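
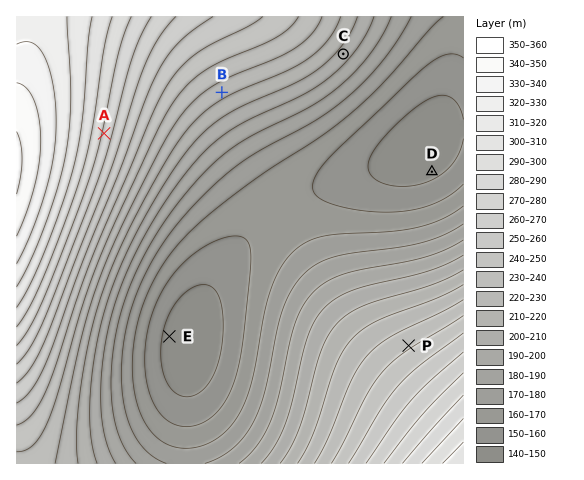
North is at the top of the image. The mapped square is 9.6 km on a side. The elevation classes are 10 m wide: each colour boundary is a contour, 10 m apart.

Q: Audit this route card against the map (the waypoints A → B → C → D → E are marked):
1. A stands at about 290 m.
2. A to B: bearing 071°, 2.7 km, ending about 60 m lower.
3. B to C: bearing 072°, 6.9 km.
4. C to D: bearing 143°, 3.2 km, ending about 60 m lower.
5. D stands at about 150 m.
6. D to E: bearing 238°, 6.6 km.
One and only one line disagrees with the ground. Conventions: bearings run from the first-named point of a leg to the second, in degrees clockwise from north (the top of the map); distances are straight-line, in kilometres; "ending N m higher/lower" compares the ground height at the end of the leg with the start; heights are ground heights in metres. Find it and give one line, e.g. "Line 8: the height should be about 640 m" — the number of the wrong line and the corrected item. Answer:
Line 3: the distance should be 2.7 km.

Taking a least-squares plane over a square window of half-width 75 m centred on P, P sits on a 1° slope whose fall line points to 328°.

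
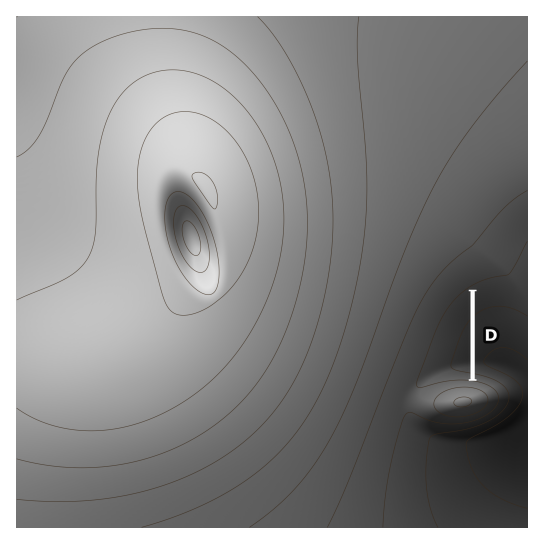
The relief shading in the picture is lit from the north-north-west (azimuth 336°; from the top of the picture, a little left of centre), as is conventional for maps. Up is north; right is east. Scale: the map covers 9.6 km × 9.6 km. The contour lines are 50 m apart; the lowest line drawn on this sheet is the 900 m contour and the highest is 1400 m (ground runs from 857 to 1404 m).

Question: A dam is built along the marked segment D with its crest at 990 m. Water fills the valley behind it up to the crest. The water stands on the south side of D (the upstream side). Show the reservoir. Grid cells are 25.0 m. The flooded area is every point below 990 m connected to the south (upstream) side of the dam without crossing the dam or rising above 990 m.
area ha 90.2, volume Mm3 24.1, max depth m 72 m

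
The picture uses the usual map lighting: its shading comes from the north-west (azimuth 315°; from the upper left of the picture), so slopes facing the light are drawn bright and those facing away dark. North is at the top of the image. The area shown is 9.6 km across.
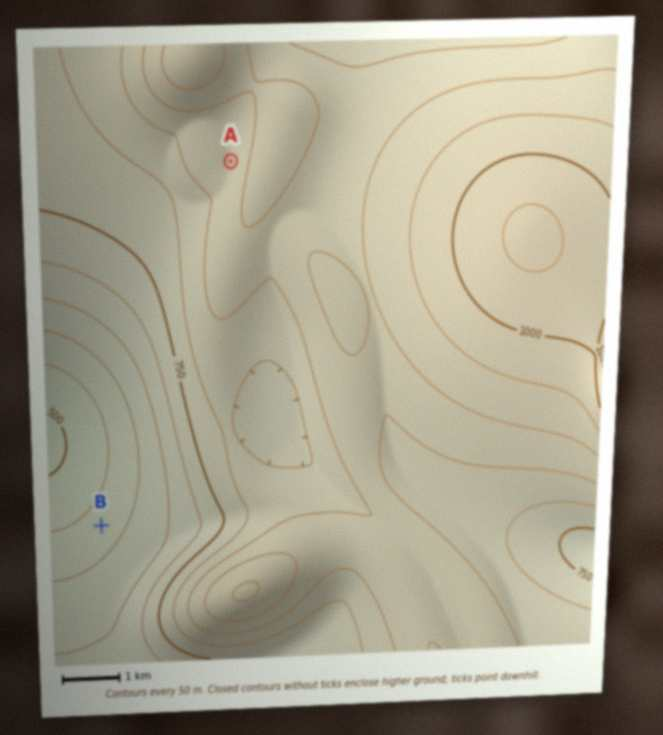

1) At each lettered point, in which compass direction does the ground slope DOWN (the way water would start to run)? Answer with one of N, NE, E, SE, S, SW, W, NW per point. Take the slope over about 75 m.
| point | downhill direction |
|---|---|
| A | W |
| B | NW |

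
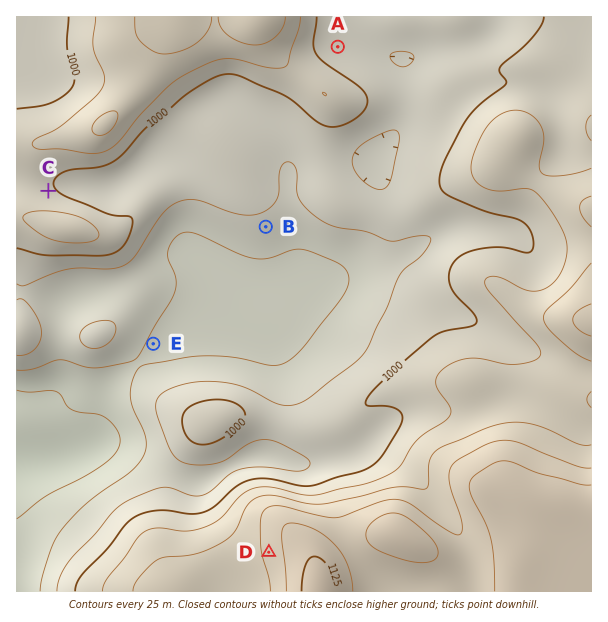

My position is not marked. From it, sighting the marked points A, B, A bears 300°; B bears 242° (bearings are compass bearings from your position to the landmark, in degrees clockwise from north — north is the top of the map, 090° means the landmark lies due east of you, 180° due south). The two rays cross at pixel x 466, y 121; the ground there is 1000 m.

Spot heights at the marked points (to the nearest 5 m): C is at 1005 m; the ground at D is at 1085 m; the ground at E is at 950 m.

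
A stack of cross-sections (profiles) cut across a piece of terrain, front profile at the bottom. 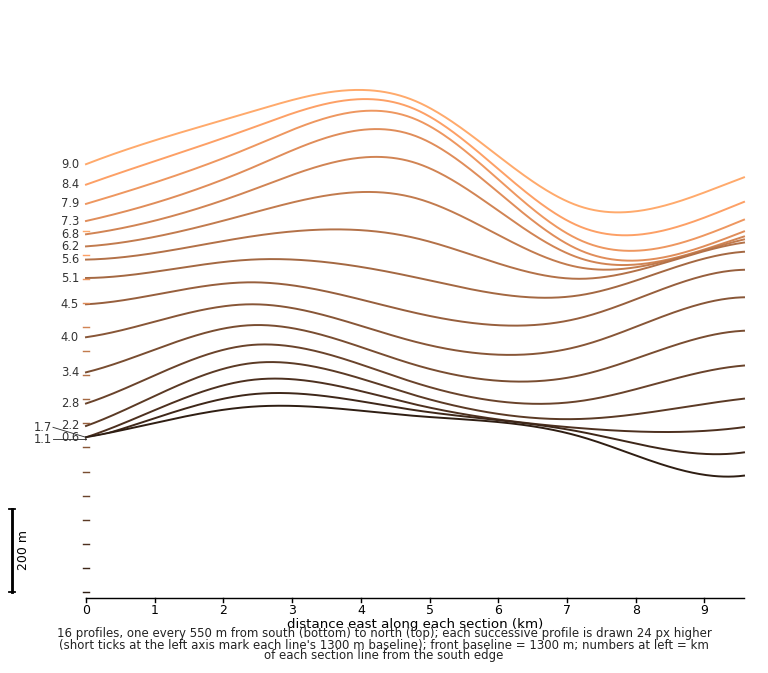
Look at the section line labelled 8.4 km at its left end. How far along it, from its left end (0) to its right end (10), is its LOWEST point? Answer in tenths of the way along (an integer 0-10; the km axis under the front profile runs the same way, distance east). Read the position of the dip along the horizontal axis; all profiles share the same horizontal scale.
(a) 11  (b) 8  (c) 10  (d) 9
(b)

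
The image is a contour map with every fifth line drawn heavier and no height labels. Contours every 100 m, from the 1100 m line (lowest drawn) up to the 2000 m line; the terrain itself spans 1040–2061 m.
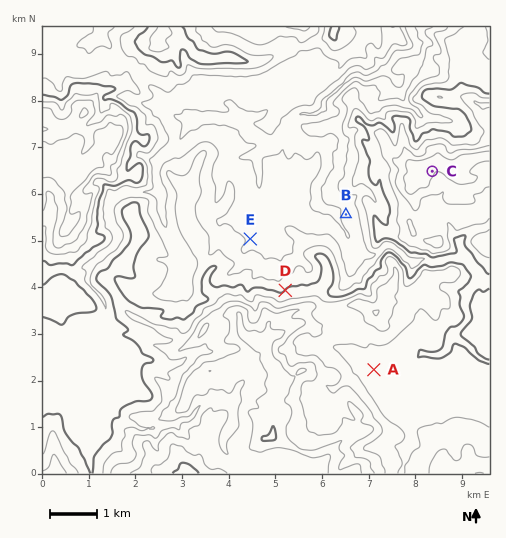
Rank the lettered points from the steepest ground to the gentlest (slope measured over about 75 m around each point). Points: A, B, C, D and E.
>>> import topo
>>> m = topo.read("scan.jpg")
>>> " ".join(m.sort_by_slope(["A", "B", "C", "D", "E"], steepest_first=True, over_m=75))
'D C B E A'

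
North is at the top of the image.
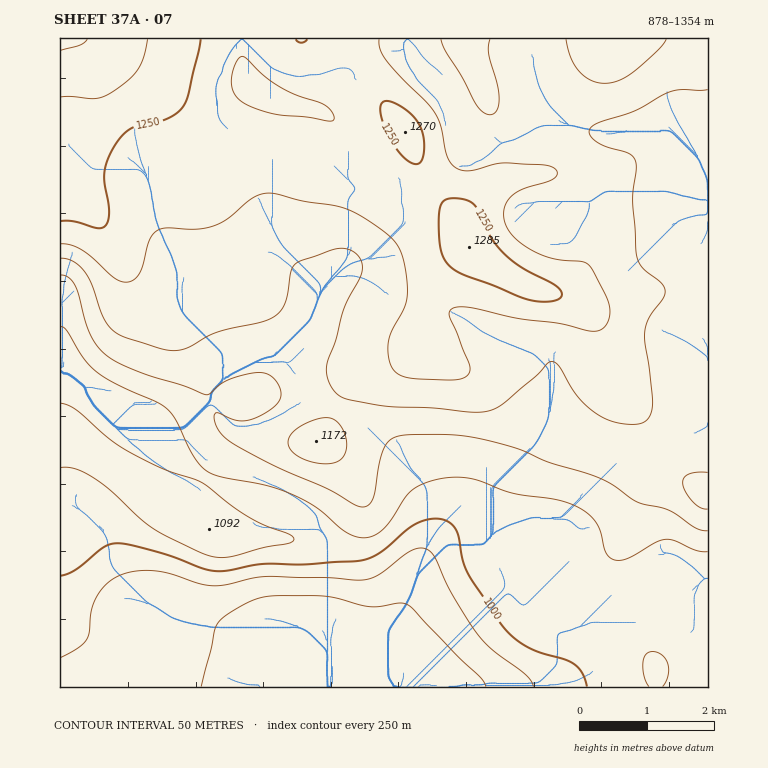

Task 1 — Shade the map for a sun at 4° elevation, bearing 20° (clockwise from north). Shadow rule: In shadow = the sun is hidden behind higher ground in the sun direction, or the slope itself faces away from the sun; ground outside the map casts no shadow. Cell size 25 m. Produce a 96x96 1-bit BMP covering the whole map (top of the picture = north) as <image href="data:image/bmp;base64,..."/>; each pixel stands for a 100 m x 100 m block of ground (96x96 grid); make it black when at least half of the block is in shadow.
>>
<image width="96" height="96" href="data:image/bmp;base64,Qk2+BAAAAAAAAD4AAAAoAAAAYAAAAGAAAAABAAEAAAAAAIAEAAATCwAAEwsAAAIAAAAAAAAA////AAAAAAAAD////wAB///AAAAAH////4AD///gAAAAH/////gD///wAAAAP/////8D///wAAAAP//////D///wAAAAf//////j//+AAAAA///////z//4AAAAA//////////gAAAAB/////////+AAAAAB/////////4AAAAAD/////////wAAAeAD/////////wAAA+AH/////////gAAA/CH/////////gAAB/jH/////////AAAB/jH////////+AAAD/zn////////+AAAB/zj////////8AAAB/7j////////4AAAB/8D////////wAAAB/8D////////wAAAB/8B//8D////4B/wB/8B//wD////4D//B/8D//AH////8H////8D/4AP//5/+P////8H/gAP//x///////8P/AAf//h///////8f8AB///B/////8/9/wAD///B/////wfz/gAP//+D/////gOD+AAf//+D/////AAD4AA///8H////4AADwAB///4H///4AAADAAD///wH///AAAAAAAH///gP//+AAAAAAH/+B4AP//+AAgAAA//4AAAf//8AD4AAB//wAAAf//8AH4AAH//gAAA///8AHwAAf//AAAA///4APgAA///AAAB///4APAAD///AAAB///wYEAAD///AAAB///w8AAAD///AAAB///A+AAAD///AAAA//4B/AAAD///AAAAAAAB/gAAD///AAAAAAAD/wAAD///gAAAAAAH/4AAD///AAAAAAAP/4AAD//4AAAAAAAf/8AAD//gAAAAAAA//+AAD/+AAEAAAAD//+AAD/8AAMAAAAP//+AAD/wAAAAAAAf//+AAD/gAAAAAAA///8AAD/AAAAAAAB///4AAD/AAAAAAAB///gAAD/gAAAAAAB//8AAAD/gAAAAAAB//gAAAD/gAAAAAAB/+AAAAD/gAAAAAAB/4AAAAD/gAAAAD8B/wAAAAD/gAAAAH+B/AAAAAD/AAAAAP+A+AAAAAD/AAAAA//A4AAAAAD+AAAAf//AAAAAAAD8AAAA///AAAAAAAD4AAAA///AAAAAAADgAAAB//+AAAAAAAAAAAAB//8AAAAAAAAAAAAB//wAAAAAAAAAAAAB//AAAAIAAAAAAAAB/8AAAAeAAAAAAAAB/wAAAAOAAAAAAAAA/ADwAAAAAAAAAAAAAAHwAAAAAAAAAAAAAAP4AAAAAAAAAAAAAAPwAAAAAAAAAAAAAAfwAAAAAAAAAAAAAAfwAAAAAAAAAAAAAAfgAAAAAAAAAAAAAA/AAAAAAAAAAAAAAA+AAAADAACAAAAAAA8AAAAHwADgAAAAAA4AAAAP4ADwAAAAAAAAAAAP8ADwAAAAAAAAAAAf+AD4AAAAQAAAAAAf+ADwAAAB8AAAAAAf+DjwAAAB+AAAAAAf8DzgAAAB+AAAAAAPgDwAAAAD+AAAAAAEAAAAAAAB8AAAAAAAAAAAAAAB4AAAAAAAAAAAAAAAAAAAAAAAAAAAAAAAAAAAAAAAAAA="/>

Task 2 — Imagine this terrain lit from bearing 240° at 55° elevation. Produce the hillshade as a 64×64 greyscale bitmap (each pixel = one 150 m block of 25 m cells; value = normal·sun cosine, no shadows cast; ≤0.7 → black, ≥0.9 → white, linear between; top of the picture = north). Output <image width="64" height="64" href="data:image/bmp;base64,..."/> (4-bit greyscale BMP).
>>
<image width="64" height="64" href="data:image/bmp;base64,Qk12CAAAAAAAAHYAAAAoAAAAQAAAAEAAAAABAAQAAAAAAAAIAAATCwAAEwsAABAAAAAAAAAAAAAAABEREQAiIiIAMzMzAERERABVVVUAZmZmAHd3dwCIiIgAmZmZAKqqqgC7u7sAzMzMAN3d3QDu7u4A////AJmZmYiIiIiIiJmZmZmZmZmZmqqqu83d3czMzLu6mYiJmZmZiIiIiIiJmZmZmZmZmZmqqqu83d3dzMzMu7qYiIiZmZiIiIiIiImZmZmZmZmZmaqqu83u7t3Lu7u7qpiIiJmZiIiIiIiIiZmZmZmZmZmaqqq83u7u3Lu7u7qpiIiImZiId4iIiIiImZmZmZmZmaqqq83v/u3LqqqqqpmHiImYiId3iIiIiIiImZmZmaqqqqqrzu/ty6mZmqqZiHeImYiId3iIiIiZmZmZmZmaqqqqqrze/uy6mYmZmZiHd4mZiId3iIiZmZmZmZmZqqq7qqqqvO7+26mYmZmZmId4mqmYh3iImZqqqqmZqqqrvMy6mqvN7+3KmZmZmqqZiImaqZiIiImaq8zLqqq7vMzMzLmZq87/7LmZmZqqqqmYiaqpmIiJmqvM3ty6q8zMzM3cqYmr3v7bqZmZqqu7qZmZqqmYiImqvN7v7bqrzdzMzMuYeJve/sqZmZqqu7uqmZmqqph4mqvN7//tuqvMzLu7u5h3m97tupmZqqq7u6qZmau7h3iavN7v/+y6mru6qqu7mGeL3ty5mZmqqru7qpmZvMx3eJrN3u7ty5iImZiJq8yoZorN3LqZmqqqq7u6qZrN3Xd4q83u7cuodmZ3eIms3KdmebzMuqqqqqq7u7uqq97ud4m83d3LqXZUVmeIm83cp1Z5q7u7qqqqu7zMzLqs3/6Jmszd3LmHVEVniZq97tyWVnmqu7u6qqu7zMzMu7zv7Zq7zdy6l2VVZ4mrzN7u24ZWiZq7u7u7u7zMzMy7ze7cq7zMy5h2ZmeJq8ze7u25dVeJmqu7u7u8zMzMu7vM3Lq7zLupdmZnmrvM3e7u3KhlZ4mqqru7zMu7u7u7u8y6mLu7qYdmZ4q8zM3e7u26l1Vomaqqq7zMu7u7uqu7uqmHqqqYdmZ5vN3Mzd7u26l2VXiaqqq7zMu7qqqqq7uqmHepmHZmZ5vN3cu83d26h2VWeaqqq7zMu6qqqru7u6mHd4h2ZmZ5rN7cuqu8y6h2ZmeJqqu7zMuqqqqru7u6mIeId2VWd5rN7cuZmaqph3ZmeKq7u8zMupmaq7u7u6mYd4hmVWeJrN7tuoiJmZmId3iau7vMzMupmZqrvMu6qYd3iGZWeavN3typiImZqqmZmrvMvMzMupmJmrvMy6qYd3eIZnirzN3d26mImZqru7u7zMy7zMu6mIiau8y7qYd3d4h4ms3d3d3KmZmZq7zMu7zMy7u7uqmIiJmru7qYh3Z3iJm97u7dzLqZmZqrzMy7u7u7qqqpmHd4iaq7uph2ZneIq97+7dzLqpmZqqvMy7u7u7qqqZiHd3iImru6mHZmeIm9//7dzLupmZmaq7u6qru7uqmZiHd3eImrvLqXZmZ4mc7//tzLupmZmZqru6qqu7uqqZiHd3eImavMuodlZ4iZ3v/9y7upmZmZqqqqqqq7u6qZiId4iJmrzNy5hmZniJnf/+27qpmZmqqqqqmZqru7qpmIiIiaq7zNzKh2ZniJmd//7LqpmZmqqqmZmZmqq6qqmYiImrvM3My6l2VneImZ7//supiJmqqpmYiImZqqqqqpmZqrzd3cuph2VWeIiJnv/+y5iImaqZmYiIiZmqqqu6qqq8zd3LqYdlVVZ4iIiO//7KmHiZqZmYh3iJmZqqu7u7vM3dzKl2VURVZnd3eI///sqHeJmZmYiHiImZmaq8zLvN3cypdUREVVVmd3d3f//+yXd4mqmZiIiImZmaq8zczN3cuXUzM1ZmZmZmZnd///2odniaqpmIiImZmZq83dzM3duFMhI1Z4h2ZmZneI7v25dmiaqqmYiImaqZq7zdzMzduVIRI1aJmHZlZneIjd3KhmeJqqqZiImaqqqrzd3LvNynMQE1eJmZhmVWd4ibu6l2Z5qqqpmIiaqqq7zd3Kq825UhE1eJmpmHZVZ4iZqqmHd4mqqpmYiZq7u7zNy6mrzKhTI1eJmqmYdlVniJmZmId3iaqqmZiJq7u7u8u6mavLl1RFeJqqqZh2VmeJmZiIh3eJqqmZmJmrvLu7qpmZu7l2VWaJmqqZiHZmeImZiIh3eJmqmZmZmau7uqmYiJu7l1Vmd4mZmYiId3d4iZmIiHd4mamZmZmZq7upiHeJvMp1RWd4iJmId3d3d3eImYiIh4iamZmZmZmaqph3eJvdyVM1eIh3h3ZmZ3d3d4iZmZiHiZqZmZmZmJmZh2Z4rO23QjaJmHd3ZlZneId3iJmZmYiJmpmZmZiIiIh3Z4rN7aUiR5qph3dmZneIiHeJmZqpiImqmZmIiHd4iHd4m97shBJYq6mHd3d3iImIiImZqqqYiaqZiId3d3iIiIm83clSEmm7qXd4iImZmZmImaqqupiZqZmHd3d3iIiJmr3cpzEUeruod3iZmqqpmZmaqru6mZmZmHZmZ3iJmZqrzMqEITaby5dneJqruqqZmZqqu7qZmZmIdlZ3iZqqqrvMuFMiWKy6h2eJq7u7qZmZqqqqqpiIiIdlVniZq7u6u7qWQjWKvLmGZ4mrzMupmJmqqqqpmIiIh2VWeJq8y7qqqXUzV6vLqHdnirzMy6mImaqqqqmIh3d3ZVZ4q8zLqpmYZER5vLqYd3eavMy6mIiJmqqZmYd3d3dlVnirzMupmIdlVorMupiHeJq8zLqYiImZmZmYh3d3d2VVeKzMypiIh2VXm8upmId4mrzMupiIiJmZ"/>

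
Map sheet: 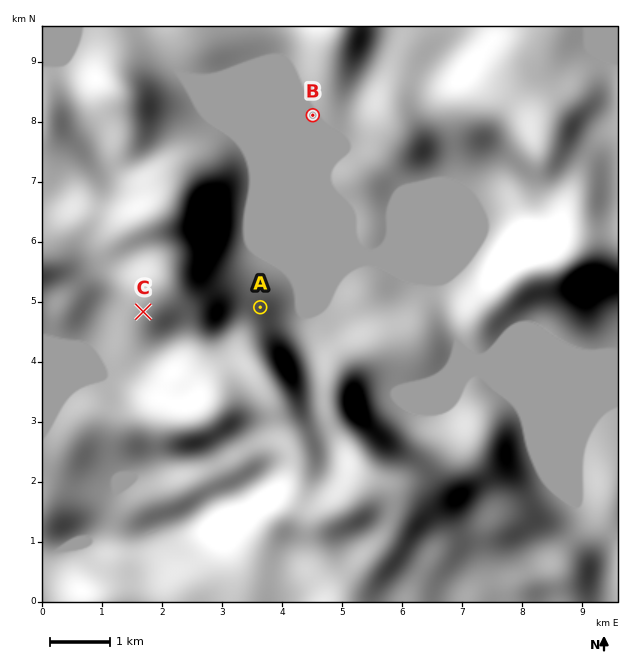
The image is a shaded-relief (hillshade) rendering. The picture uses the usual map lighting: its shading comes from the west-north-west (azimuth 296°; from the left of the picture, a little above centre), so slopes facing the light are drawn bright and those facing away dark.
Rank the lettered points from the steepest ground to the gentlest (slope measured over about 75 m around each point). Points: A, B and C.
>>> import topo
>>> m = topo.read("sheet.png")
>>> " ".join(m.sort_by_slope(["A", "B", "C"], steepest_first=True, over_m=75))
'C A B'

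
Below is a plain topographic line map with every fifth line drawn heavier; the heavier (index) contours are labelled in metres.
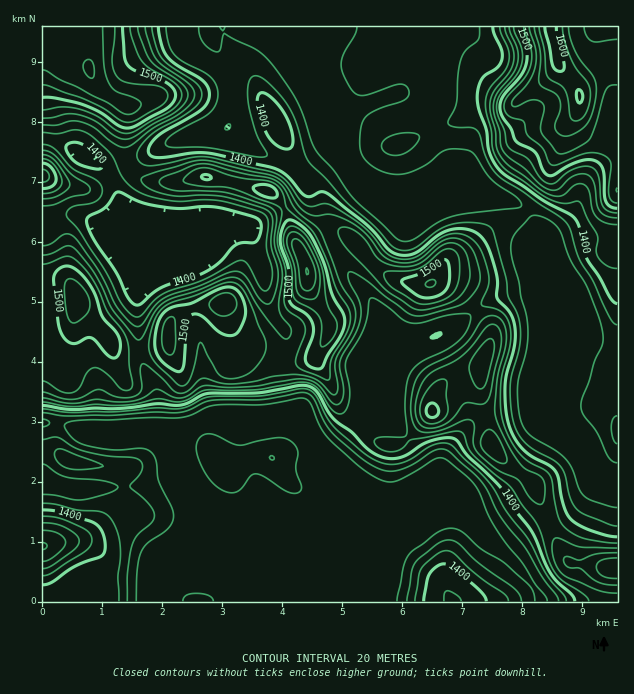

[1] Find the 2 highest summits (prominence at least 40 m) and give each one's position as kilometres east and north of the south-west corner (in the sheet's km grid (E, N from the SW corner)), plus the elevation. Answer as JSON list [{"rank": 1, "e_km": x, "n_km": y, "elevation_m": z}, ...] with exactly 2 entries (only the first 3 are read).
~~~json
[{"rank": 1, "e_km": 4.41, "n_km": 5.51, "elevation_m": 1581}, {"rank": 2, "e_km": 0.79, "n_km": 8.91, "elevation_m": 1563}]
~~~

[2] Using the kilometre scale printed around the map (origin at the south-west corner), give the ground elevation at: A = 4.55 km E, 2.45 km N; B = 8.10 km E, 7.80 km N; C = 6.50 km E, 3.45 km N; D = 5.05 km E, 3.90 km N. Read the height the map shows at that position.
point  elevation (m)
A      1330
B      1520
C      1490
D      1420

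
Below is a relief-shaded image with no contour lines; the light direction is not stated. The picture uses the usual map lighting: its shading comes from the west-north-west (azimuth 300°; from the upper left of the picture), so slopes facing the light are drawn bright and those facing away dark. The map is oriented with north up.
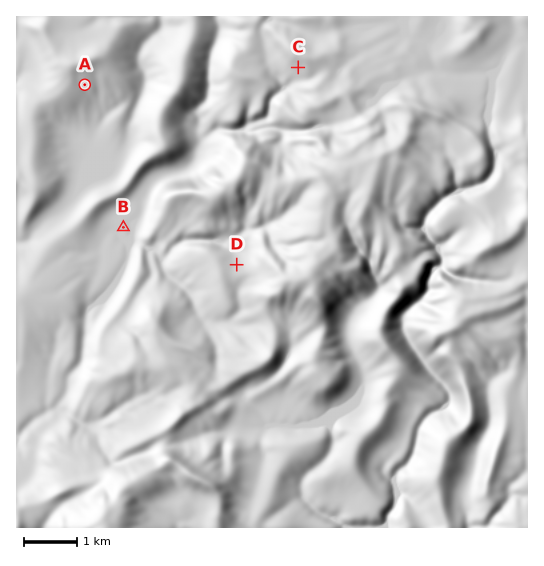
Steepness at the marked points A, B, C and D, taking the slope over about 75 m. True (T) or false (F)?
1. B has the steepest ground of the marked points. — F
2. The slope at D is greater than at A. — F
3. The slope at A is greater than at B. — T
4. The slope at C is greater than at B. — T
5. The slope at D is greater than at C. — F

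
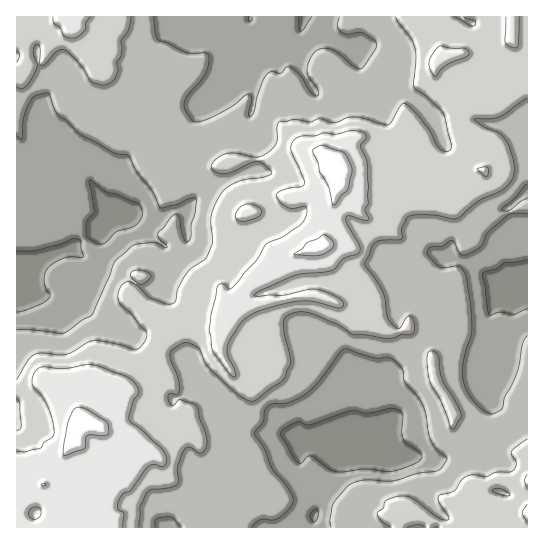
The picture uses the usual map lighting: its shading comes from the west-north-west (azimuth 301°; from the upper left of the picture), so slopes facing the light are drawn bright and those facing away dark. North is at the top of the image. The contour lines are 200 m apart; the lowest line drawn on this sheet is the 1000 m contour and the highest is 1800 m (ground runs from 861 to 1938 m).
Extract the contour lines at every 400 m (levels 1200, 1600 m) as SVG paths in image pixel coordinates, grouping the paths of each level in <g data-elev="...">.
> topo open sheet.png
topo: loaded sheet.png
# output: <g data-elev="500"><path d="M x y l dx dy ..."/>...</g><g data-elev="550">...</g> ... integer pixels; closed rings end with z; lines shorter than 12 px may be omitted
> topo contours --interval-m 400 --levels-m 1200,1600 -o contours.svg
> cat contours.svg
<g data-elev="1200"><path d="M155 527l1-8 11-2 7 2 7 8"/><path d="M252 527l3-4 6-3 12 0 6-2 10-9 4-8-1-6-5-9-15-17-8-20-10-15 2-4 7-8 3-14 7-4 17-2 17-9 11-11 25-33 4 0 28 9 14-1 6 4 6 6 2 4 2 11 16 20 4 11 6 28 4 7 11 9 1 2-5 8-5 4-20 3-23 7-29-1-15 5-17 20-3 14 1 8"/><path d="M527 336l-5 9-5 28-12 24-3 12-8 5-7-1-8-6-8-9-5-9-3-10 0-17 9-33-1-23-6-32-3-5-4-3-13 2-6-1-10-10-2-4 3-6 12-1 9-6 4 2 5 12 7 0 13-7 7-14 20-17 6-3 14 0"/><path d="M527 199l-6 2-12 10-7-1 1-3 11-8 13-15"/><path d="M17 135l5 5 2-23 7-18 6-4 10-2 3 3 7 17 10 8 11 12 35 19 16 4 8 17 15 18 9 17 17-4 13-6 5 0 1 3-2 13-4 11 0 12-2 4-3 1-1-2-4-10-2-12-1-3-3-1-4 3-13 16 1 6 8 8-2 1-7-4-5-2-15 2-7 3-17 16-4 12-19 41-28 17-29-3-17 0"/><path d="M339 17l-1 9 4 6 7 2 14-1 13 9 0 7-14 19-7 0-22-18-7-2-7 1-4 3-4 5-4 13 2 7 9 13 0 6-3 0-4-3-11-18-9-7-4-1-6 6-10-1-5 3-8 18-4 18-3 5-1 1-1-3 3-16-2-3-3 0-24 16-16 8-10 3-6-3-6-9-1-7 4-8 17-21 3-9 0-10-3-2-12 1-7-1-19-10-9-3-3-6-1-17"/></g><g data-elev="1600"><path d="M122 527l2-13-6-4-1-3 4-10 3-4 7-3 18-24 5-2 9 2 2-1 2-4-1-6-4-6-21-20-12-8 0-6 4-14 6-10-3-6-5-6-8-4-30-10-10 0-18 3-20-1-7 1-5 7-1 10 10 11 6 11 5 16 1 11-3 4-6 4-4 6-16 4-8-1"/><path d="M34 519l-5-2 0-6 4-4 5 0 3 3 0 5-3 3z"/><path d="M527 505l-5 8 5 9"/><path d="M527 474l-2 7 2 6"/><path d="M233 377l2-1 0-3-8-18 0-9 12-21 9-8 14-7 36-9 16 1 24 6 5-2 0-4-4-4-13-6-11-3-33 6-25 1-3-1 7-5 33-14 39-6 10-11 14-5 2-2 0-7-13-26 0-2 3-1 16 4 4-1-4-9 3-7-1-40-7-17 6-8 0-3-2-2-11-2-18 3-12-1-8 3-14 0-9 6-1 5 0 4 14 32-4 4-19 3-4 3-2 2 5 8 8 5 17-1 1 4-2 8-6 7-14 10-19 8-10 17-25 27-2 1-4-4-3-1-3 1-2 4-8 40 3 18 3 8 14 18z"/><path d="M239 221l6 0 11-3 5-4 0-4-8-5-10 0-4 4-3 5 0 4z"/><path d="M484 175l2 2 2-2 1-5-2-3-10 2z"/><path d="M435 77l10-11 23-11 1-2-2-3-4-2-10 0-12-2-3 1-7 9-2 7 1 7z"/><path d="M53 17l1 6 6 4 4 8 7 3 7-1 6-6 2-2 0-7 4-5"/><path d="M506 17l-1 25 4 4 6 2 3-3 1-28"/></g>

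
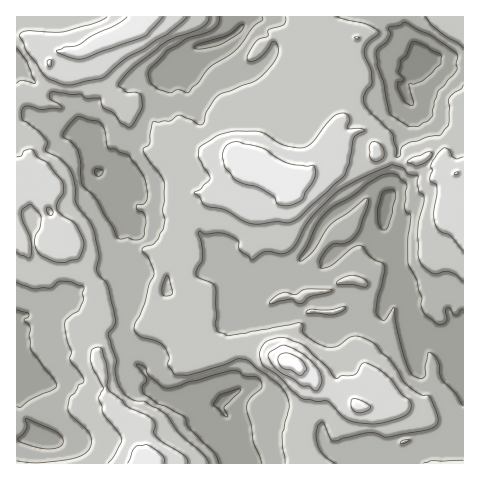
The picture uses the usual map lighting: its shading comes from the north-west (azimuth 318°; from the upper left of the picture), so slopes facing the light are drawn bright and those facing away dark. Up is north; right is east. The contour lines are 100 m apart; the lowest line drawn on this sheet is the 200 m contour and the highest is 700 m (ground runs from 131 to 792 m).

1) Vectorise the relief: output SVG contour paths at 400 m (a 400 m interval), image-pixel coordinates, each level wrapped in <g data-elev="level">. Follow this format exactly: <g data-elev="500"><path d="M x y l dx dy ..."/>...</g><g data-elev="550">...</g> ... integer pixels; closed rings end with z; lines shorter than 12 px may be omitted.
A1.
<g data-elev="400"><path d="M209 463l-7-10-23-20-13-19-21-12-9-1-6-3-5-3-6-8-4-16 1-11-8-25 1-3 6-7 1-5-8-35-11-14 2-14-5-27-5-9-13-18-2-22-5-13-10-11-14-6 2-7 0-4-9-9-15-11-2-7 1-4 4-3 15 3 21 0-2-4-10-7-1-3 3-3 19 2 9 0 7 4 13 0 3 10 10 5 9 11 7 3 2 0 11-18 0-12-5-5-12-1-7-6 2-3 13-14 28-23 14-8 26-9 6-6 2-5"/><path d="M335 463l-12-8-5-10-2-12 2-7 3-4 2 1 7 15 3 3 34-8 9 0 12 4 38-7 8-3 4-6-1-8-6-15-4-3-6 0-14-10-4-4-6-11-8-12-7-5-8-10-13-6-10 0-14 9-10 1-12-5-10-7-3-3 1-7-4-2-70 13-11-4-3-9 2-7-2-29-2-3-14-6-3-4 1-4 6-11-1-14-3-13 7 2 16-1 11 4 6 5 1 8 8 6 3 4 14-8 15 2 6-1 9-8 16-27 25-26 25-14 31-13 12 3 5 6 8 1 1 1-1 7 2 7 5 5 0 4-5 22-1 10 0 24 3 9 11 9 5 1 7-2 5 0 7 3 7 6"/><path d="M463 461l-31 0-8 2"/><path d="M401 444l9-4-6 0-4 2z"/><path d="M323 314l13 0 7-3 2-4-16 3-18-1-4 2-1 2z"/><path d="M270 304l21-5 7 4 3 1 9-7 22-6-3-2-20 0-5 1-9 5-11-3-8 4-6 5z"/><path d="M164 295l-2-2 0-6 5-12 2 4 4 14-4 3z"/><path d="M359 286l8 1 1-4-6-5-7-2-10 1-9 6 3 2 12-1z"/><path d="M17 282l17 7 16-1 7-6 4-1 10 1 13 5-2 6 1 7-4 9-12 10-2 4 2 18 4 10-1 9 10 12 4 9-1 2-5 2-3 8-5 4-2 12 3 7 17 16 3 9-1 6-3 5-12 6-36 5-22-2"/><path d="M463 85l-2 4-7 4-5 5 0 26-8 10-14 3-20 6-5 4-2 8-3 3 0-8-4-16-23-22-5-7-1-4 0-6 7-10 1-3-1-12-6-14 0-7 3-6 9-8 2-3-12-8-30-7"/><path d="M17 48l10 13 8 21-1 2-13-4-4 3"/><path d="M285 17l1 3-2 5-15 5-1 6-11 5-10 15 2 5 8-1 8-7 7-11 2 0 4 4 0 6-6 13-16 16-39 15-11 16-3 12-4 1-7-5-12-5-11 6-16 1-1 1-2 21-6 4-1 3 21 31 0 19-1 9 2 11-2 8-5 10-5 5-8 3-3 2 0 2 7 8 5 15-5 10-5 21-10 23 1 4 5 4 16 5 8 5 5 11-1 8 7 10 14 0 35-10 15-6 9 2 31 24 7 10 3 10-7 29 3 29"/><path d="M425 17l8 9 30 22"/></g>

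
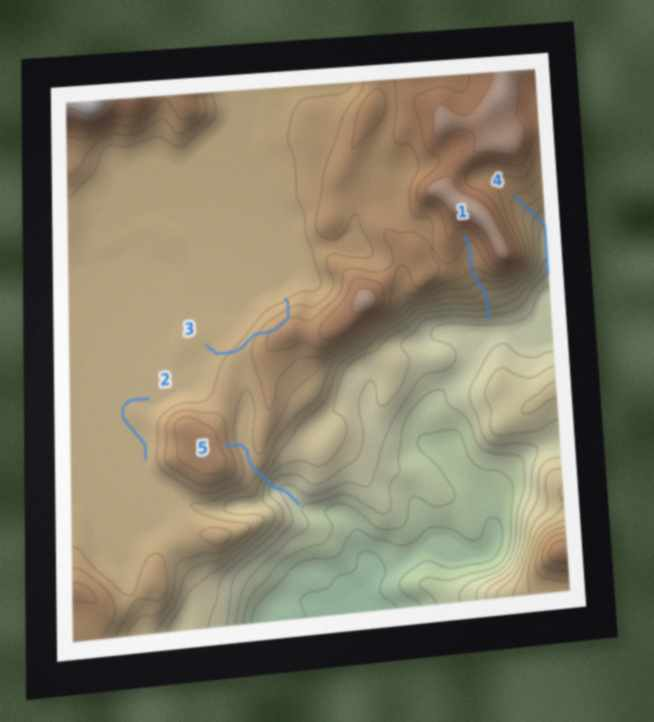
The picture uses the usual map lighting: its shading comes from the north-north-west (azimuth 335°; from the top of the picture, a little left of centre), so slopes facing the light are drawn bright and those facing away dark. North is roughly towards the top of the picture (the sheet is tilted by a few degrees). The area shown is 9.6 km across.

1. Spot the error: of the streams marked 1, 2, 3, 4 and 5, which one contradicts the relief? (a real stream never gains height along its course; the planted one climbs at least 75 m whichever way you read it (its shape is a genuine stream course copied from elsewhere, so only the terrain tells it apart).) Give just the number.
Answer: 3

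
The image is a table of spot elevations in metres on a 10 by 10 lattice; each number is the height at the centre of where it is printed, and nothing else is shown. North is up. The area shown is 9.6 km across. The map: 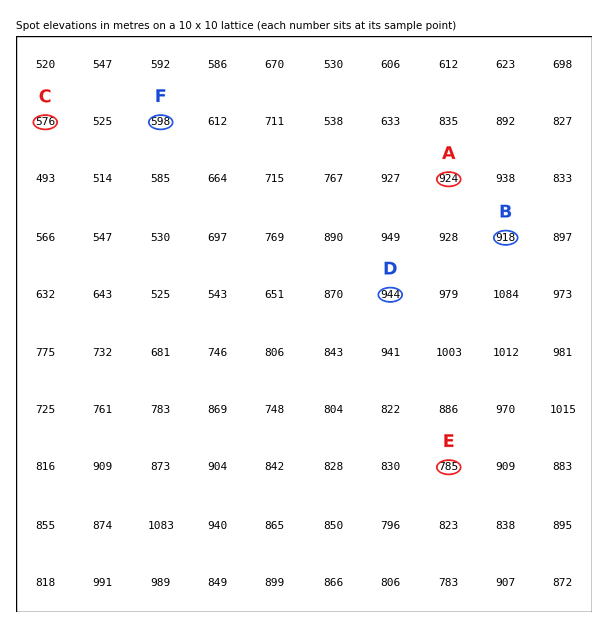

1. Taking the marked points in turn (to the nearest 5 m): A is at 925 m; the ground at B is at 920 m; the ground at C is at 575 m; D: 945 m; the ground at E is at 785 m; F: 600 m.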